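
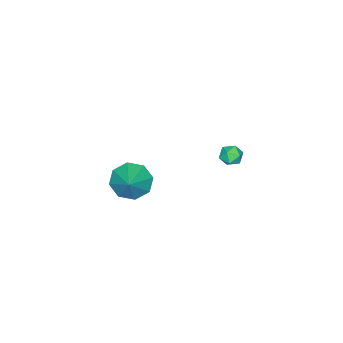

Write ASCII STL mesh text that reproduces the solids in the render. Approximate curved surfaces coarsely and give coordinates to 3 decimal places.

solid 
facet normal -0.262 0.965 -0.017
outer loop
vertex -3.863 -0.291 -0.744
vertex -4.37 -0.422 -0.356
vertex -3.795 -0.261 -0.097
endloop
endfacet
facet normal 0.443 0.892 -0.088
outer loop
vertex -3.863 -0.291 -0.744
vertex -3.795 -0.261 -0.097
vertex -3.326 -0.53 -0.461
endloop
endfacet
facet normal 0.567 0.487 -0.665
outer loop
vertex -3.863 -0.291 -0.744
vertex -3.326 -0.53 -0.461
vertex -3.613 -0.858 -0.946
endloop
endfacet
facet normal -0.062 0.311 -0.949
outer loop
vertex -3.863 -0.291 -0.744
vertex -3.613 -0.858 -0.946
vertex -4.258 -0.791 -0.882
endloop
endfacet
facet normal -0.576 0.606 -0.548
outer loop
vertex -3.863 -0.291 -0.744
vertex -4.258 -0.791 -0.882
vertex -4.37 -0.422 -0.356
endloop
endfacet
facet normal 0.687 0.543 0.484
outer loop
vertex -3.326 -0.53 -0.461
vertex -3.795 -0.261 -0.097
vertex -3.502 -0.809 0.102
endloop
endfacet
facet normal -0.454 0.660 0.599
outer loop
vertex -3.795 -0.261 -0.097
vertex -4.37 -0.422 -0.356
vertex -4.147 -0.742 0.166
endloop
endfacet
facet normal -0.962 0.080 -0.261
outer loop
vertex -4.37 -0.422 -0.356
vertex -4.258 -0.791 -0.882
vertex -4.434 -1.07 -0.319
endloop
endfacet
facet normal -0.132 -0.400 -0.907
outer loop
vertex -4.258 -0.791 -0.882
vertex -3.613 -0.858 -0.946
vertex -3.965 -1.339 -0.683
endloop
endfacet
facet normal 0.887 -0.113 -0.448
outer loop
vertex -3.613 -0.858 -0.946
vertex -3.326 -0.53 -0.461
vertex -3.39 -1.178 -0.424
endloop
endfacet
facet normal 0.062 -0.311 0.949
outer loop
vertex -3.897 -1.309 -0.036
vertex -3.502 -0.809 0.102
vertex -4.147 -0.742 0.166
endloop
endfacet
facet normal -0.567 -0.487 0.665
outer loop
vertex -3.897 -1.309 -0.036
vertex -4.147 -0.742 0.166
vertex -4.434 -1.07 -0.319
endloop
endfacet
facet normal -0.443 -0.892 0.088
outer loop
vertex -3.897 -1.309 -0.036
vertex -4.434 -1.07 -0.319
vertex -3.965 -1.339 -0.683
endloop
endfacet
facet normal 0.262 -0.965 0.017
outer loop
vertex -3.897 -1.309 -0.036
vertex -3.965 -1.339 -0.683
vertex -3.39 -1.178 -0.424
endloop
endfacet
facet normal 0.576 -0.606 0.548
outer loop
vertex -3.897 -1.309 -0.036
vertex -3.39 -1.178 -0.424
vertex -3.502 -0.809 0.102
endloop
endfacet
facet normal 0.132 0.400 0.907
outer loop
vertex -4.147 -0.742 0.166
vertex -3.502 -0.809 0.102
vertex -3.795 -0.261 -0.097
endloop
endfacet
facet normal -0.887 0.113 0.448
outer loop
vertex -4.434 -1.07 -0.319
vertex -4.147 -0.742 0.166
vertex -4.37 -0.422 -0.356
endloop
endfacet
facet normal -0.687 -0.543 -0.484
outer loop
vertex -3.965 -1.339 -0.683
vertex -4.434 -1.07 -0.319
vertex -4.258 -0.791 -0.882
endloop
endfacet
facet normal 0.454 -0.660 -0.599
outer loop
vertex -3.39 -1.178 -0.424
vertex -3.965 -1.339 -0.683
vertex -3.613 -0.858 -0.946
endloop
endfacet
facet normal 0.962 -0.080 0.261
outer loop
vertex -3.502 -0.809 0.102
vertex -3.39 -1.178 -0.424
vertex -3.326 -0.53 -0.461
endloop
endfacet
facet normal -0.698 -0.414 -0.584
outer loop
vertex 2.669 -1.788 0.848
vertex 2.279 -2.271 1.657
vertex 2.118 -1.369 1.21
endloop
endfacet
facet normal 0.466 0.844 -0.266
outer loop
vertex 2.669 -1.788 0.848
vertex 2.118 -1.369 1.21
vertex 3.361 -1.629 2.563
endloop
endfacet
facet normal -0.697 -0.414 -0.585
outer loop
vertex 2.118 -1.369 1.21
vertex 2.279 -2.271 1.657
vertex 1.661 -1.479 1.833
endloop
endfacet
facet normal 0.009 0.984 0.180
outer loop
vertex 2.118 -1.369 1.21
vertex 1.661 -1.479 1.833
vertex 3.361 -1.629 2.563
endloop
endfacet
facet normal -0.698 -0.415 -0.583
outer loop
vertex 1.661 -1.479 1.833
vertex 2.279 -2.271 1.657
vertex 1.567 -2.053 2.354
endloop
endfacet
facet normal -0.241 0.674 0.699
outer loop
vertex 1.661 -1.479 1.833
vertex 1.567 -2.053 2.354
vertex 3.361 -1.629 2.563
endloop
endfacet
facet normal -0.698 -0.414 -0.584
outer loop
vertex 1.567 -2.053 2.354
vertex 2.279 -2.271 1.657
vertex 1.889 -2.755 2.466
endloop
endfacet
facet normal -0.137 0.094 0.986
outer loop
vertex 1.567 -2.053 2.354
vertex 1.889 -2.755 2.466
vertex 3.361 -1.629 2.563
endloop
endfacet
facet normal -0.697 -0.415 -0.584
outer loop
vertex 1.889 -2.755 2.466
vertex 2.279 -2.271 1.657
vertex 2.44 -3.173 2.105
endloop
endfacet
facet normal 0.259 -0.413 0.873
outer loop
vertex 1.889 -2.755 2.466
vertex 2.44 -3.173 2.105
vertex 3.361 -1.629 2.563
endloop
endfacet
facet normal -0.698 -0.415 -0.584
outer loop
vertex 2.44 -3.173 2.105
vertex 2.279 -2.271 1.657
vertex 2.897 -3.064 1.481
endloop
endfacet
facet normal 0.715 -0.553 0.427
outer loop
vertex 2.44 -3.173 2.105
vertex 2.897 -3.064 1.481
vertex 3.361 -1.629 2.563
endloop
endfacet
facet normal -0.698 -0.414 -0.585
outer loop
vertex 2.897 -3.064 1.481
vertex 2.279 -2.271 1.657
vertex 2.992 -2.49 0.961
endloop
endfacet
facet normal 0.966 -0.243 -0.092
outer loop
vertex 2.897 -3.064 1.481
vertex 2.992 -2.49 0.961
vertex 3.361 -1.629 2.563
endloop
endfacet
facet normal -0.698 -0.415 -0.584
outer loop
vertex 2.992 -2.49 0.961
vertex 2.279 -2.271 1.657
vertex 2.669 -1.788 0.848
endloop
endfacet
facet normal 0.862 0.336 -0.379
outer loop
vertex 2.992 -2.49 0.961
vertex 2.669 -1.788 0.848
vertex 3.361 -1.629 2.563
endloop
endfacet

endsolid


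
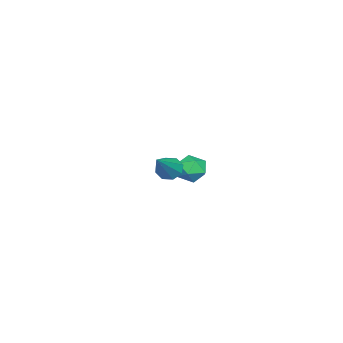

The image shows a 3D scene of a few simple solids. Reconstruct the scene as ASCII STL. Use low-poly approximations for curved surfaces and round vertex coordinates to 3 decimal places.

solid 
facet normal 0.167 -0.236 0.957
outer loop
vertex -2.85 0.945 0.648
vertex -3.383 0.5 0.631
vertex -2.744 0.283 0.466
endloop
endfacet
facet normal 0.774 -0.050 0.631
outer loop
vertex -2.85 0.945 0.648
vertex -2.744 0.283 0.466
vertex -2.428 0.794 0.119
endloop
endfacet
facet normal 0.694 0.613 0.378
outer loop
vertex -2.85 0.945 0.648
vertex -2.428 0.794 0.119
vertex -2.871 1.326 0.069
endloop
endfacet
facet normal 0.037 0.835 0.548
outer loop
vertex -2.85 0.945 0.648
vertex -2.871 1.326 0.069
vertex -3.461 1.144 0.386
endloop
endfacet
facet normal -0.288 0.310 0.906
outer loop
vertex -2.85 0.945 0.648
vertex -3.461 1.144 0.386
vertex -3.383 0.5 0.631
endloop
endfacet
facet normal 0.870 -0.487 0.076
outer loop
vertex -2.428 0.794 0.119
vertex -2.744 0.283 0.466
vertex -2.699 0.256 -0.226
endloop
endfacet
facet normal -0.112 -0.790 0.603
outer loop
vertex -2.744 0.283 0.466
vertex -3.383 0.5 0.631
vertex -3.289 0.074 0.091
endloop
endfacet
facet normal -0.849 0.095 0.519
outer loop
vertex -3.383 0.5 0.631
vertex -3.461 1.144 0.386
vertex -3.732 0.606 0.041
endloop
endfacet
facet normal -0.323 0.945 -0.058
outer loop
vertex -3.461 1.144 0.386
vertex -2.871 1.326 0.069
vertex -3.416 1.117 -0.306
endloop
endfacet
facet normal 0.740 0.585 -0.333
outer loop
vertex -2.871 1.326 0.069
vertex -2.428 0.794 0.119
vertex -2.777 0.9 -0.471
endloop
endfacet
facet normal -0.037 -0.835 -0.548
outer loop
vertex -3.31 0.455 -0.488
vertex -2.699 0.256 -0.226
vertex -3.289 0.074 0.091
endloop
endfacet
facet normal -0.694 -0.613 -0.378
outer loop
vertex -3.31 0.455 -0.488
vertex -3.289 0.074 0.091
vertex -3.732 0.606 0.041
endloop
endfacet
facet normal -0.774 0.050 -0.631
outer loop
vertex -3.31 0.455 -0.488
vertex -3.732 0.606 0.041
vertex -3.416 1.117 -0.306
endloop
endfacet
facet normal -0.167 0.236 -0.957
outer loop
vertex -3.31 0.455 -0.488
vertex -3.416 1.117 -0.306
vertex -2.777 0.9 -0.471
endloop
endfacet
facet normal 0.288 -0.310 -0.906
outer loop
vertex -3.31 0.455 -0.488
vertex -2.777 0.9 -0.471
vertex -2.699 0.256 -0.226
endloop
endfacet
facet normal 0.323 -0.945 0.058
outer loop
vertex -3.289 0.074 0.091
vertex -2.699 0.256 -0.226
vertex -2.744 0.283 0.466
endloop
endfacet
facet normal -0.740 -0.585 0.333
outer loop
vertex -3.732 0.606 0.041
vertex -3.289 0.074 0.091
vertex -3.383 0.5 0.631
endloop
endfacet
facet normal -0.870 0.487 -0.076
outer loop
vertex -3.416 1.117 -0.306
vertex -3.732 0.606 0.041
vertex -3.461 1.144 0.386
endloop
endfacet
facet normal 0.112 0.790 -0.603
outer loop
vertex -2.777 0.9 -0.471
vertex -3.416 1.117 -0.306
vertex -2.871 1.326 0.069
endloop
endfacet
facet normal 0.849 -0.095 -0.519
outer loop
vertex -2.699 0.256 -0.226
vertex -2.777 0.9 -0.471
vertex -2.428 0.794 0.119
endloop
endfacet
facet normal -0.782 0.010 -0.623
outer loop
vertex 1.272 1.497 1.683
vertex 0.982 1.259 2.043
vertex 1.085 1.754 1.922
endloop
endfacet
facet normal 0.613 0.729 -0.304
outer loop
vertex 1.272 1.497 1.683
vertex 1.085 1.754 1.922
vertex 2.258 1.241 3.057
endloop
endfacet
facet normal -0.784 0.011 -0.621
outer loop
vertex 1.085 1.754 1.922
vertex 0.982 1.259 2.043
vertex 0.838 1.722 2.233
endloop
endfacet
facet normal 0.182 0.953 0.243
outer loop
vertex 1.085 1.754 1.922
vertex 0.838 1.722 2.233
vertex 2.258 1.241 3.057
endloop
endfacet
facet normal -0.783 0.012 -0.623
outer loop
vertex 0.838 1.722 2.233
vertex 0.982 1.259 2.043
vertex 0.675 1.418 2.432
endloop
endfacet
facet normal -0.229 0.616 0.754
outer loop
vertex 0.838 1.722 2.233
vertex 0.675 1.418 2.432
vertex 2.258 1.241 3.057
endloop
endfacet
facet normal -0.783 0.010 -0.622
outer loop
vertex 0.675 1.418 2.432
vertex 0.982 1.259 2.043
vertex 0.692 1.022 2.404
endloop
endfacet
facet normal -0.374 -0.081 0.924
outer loop
vertex 0.675 1.418 2.432
vertex 0.692 1.022 2.404
vertex 2.258 1.241 3.057
endloop
endfacet
facet normal -0.784 0.013 -0.621
outer loop
vertex 0.692 1.022 2.404
vertex 0.982 1.259 2.043
vertex 0.878 0.764 2.164
endloop
endfacet
facet normal -0.171 -0.734 0.657
outer loop
vertex 0.692 1.022 2.404
vertex 0.878 0.764 2.164
vertex 2.258 1.241 3.057
endloop
endfacet
facet normal -0.783 0.012 -0.622
outer loop
vertex 0.878 0.764 2.164
vertex 0.982 1.259 2.043
vertex 1.125 0.797 1.854
endloop
endfacet
facet normal 0.262 -0.959 0.107
outer loop
vertex 0.878 0.764 2.164
vertex 1.125 0.797 1.854
vertex 2.258 1.241 3.057
endloop
endfacet
facet normal -0.784 0.012 -0.621
outer loop
vertex 1.125 0.797 1.854
vertex 0.982 1.259 2.043
vertex 1.288 1.1 1.654
endloop
endfacet
facet normal 0.670 -0.625 -0.401
outer loop
vertex 1.125 0.797 1.854
vertex 1.288 1.1 1.654
vertex 2.258 1.241 3.057
endloop
endfacet
facet normal -0.783 0.014 -0.622
outer loop
vertex 1.288 1.1 1.654
vertex 0.982 1.259 2.043
vertex 1.272 1.497 1.683
endloop
endfacet
facet normal 0.817 0.075 -0.572
outer loop
vertex 1.288 1.1 1.654
vertex 1.272 1.497 1.683
vertex 2.258 1.241 3.057
endloop
endfacet

endsolid


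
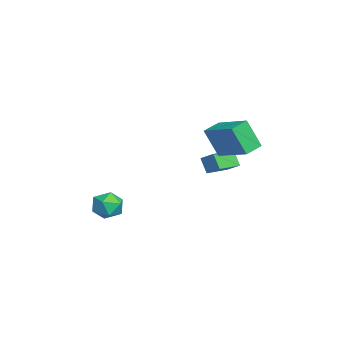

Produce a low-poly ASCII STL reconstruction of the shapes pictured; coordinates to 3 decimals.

solid 
facet normal -0.471 -0.294 0.831
outer loop
vertex 0.615 2.135 2.568
vertex -0.239 3.032 2.401
vertex 0.158 1.618 2.126
endloop
endfacet
facet normal 0.683 -0.718 0.134
outer loop
vertex 0.559 1.868 1.419
vertex 0.615 2.135 2.568
vertex 0.158 1.618 2.126
endloop
endfacet
facet normal -0.472 -0.294 0.831
outer loop
vertex 0.158 1.618 2.126
vertex -0.239 3.032 2.401
vertex -0.696 2.514 1.958
endloop
endfacet
facet normal -0.557 -0.632 -0.539
outer loop
vertex -0.696 2.514 1.958
vertex 0.559 1.868 1.419
vertex 0.158 1.618 2.126
endloop
endfacet
facet normal 0.557 0.631 0.539
outer loop
vertex 0.615 2.135 2.568
vertex 0.162 3.282 1.694
vertex -0.239 3.032 2.401
endloop
endfacet
facet normal 0.684 -0.717 0.133
outer loop
vertex 1.016 2.386 1.862
vertex 0.615 2.135 2.568
vertex 0.559 1.868 1.419
endloop
endfacet
facet normal 0.556 0.631 0.540
outer loop
vertex 1.016 2.386 1.862
vertex 0.162 3.282 1.694
vertex 0.615 2.135 2.568
endloop
endfacet
facet normal -0.684 0.718 -0.134
outer loop
vertex -0.239 3.032 2.401
vertex 0.162 3.282 1.694
vertex -0.696 2.514 1.958
endloop
endfacet
facet normal -0.557 -0.631 -0.541
outer loop
vertex -0.295 2.765 1.252
vertex 0.559 1.868 1.419
vertex -0.696 2.514 1.958
endloop
endfacet
facet normal -0.683 0.718 -0.133
outer loop
vertex -0.696 2.514 1.958
vertex 0.162 3.282 1.694
vertex -0.295 2.765 1.252
endloop
endfacet
facet normal 0.472 0.294 -0.831
outer loop
vertex -0.295 2.765 1.252
vertex 1.016 2.386 1.862
vertex 0.559 1.868 1.419
endloop
endfacet
facet normal 0.472 0.294 -0.831
outer loop
vertex 0.162 3.282 1.694
vertex 1.016 2.386 1.862
vertex -0.295 2.765 1.252
endloop
endfacet
facet normal -0.726 -0.592 -0.350
outer loop
vertex 0.642 1.731 3.93
vertex 0.01 2.38 4.143
vertex 0.807 2.345 2.549
endloop
endfacet
facet normal 0.679 -0.697 -0.229
outer loop
vertex 2.15 3.44 3.197
vertex 0.642 1.731 3.93
vertex 0.807 2.345 2.549
endloop
endfacet
facet normal -0.726 -0.592 -0.350
outer loop
vertex 0.807 2.345 2.549
vertex 0.01 2.38 4.143
vertex 0.175 2.994 2.762
endloop
endfacet
facet normal 0.109 0.404 -0.908
outer loop
vertex 0.175 2.994 2.762
vertex 2.15 3.44 3.197
vertex 0.807 2.345 2.549
endloop
endfacet
facet normal -0.109 -0.404 0.908
outer loop
vertex 0.642 1.731 3.93
vertex 1.353 3.475 4.791
vertex 0.01 2.38 4.143
endloop
endfacet
facet normal 0.679 -0.697 -0.229
outer loop
vertex 1.985 2.826 4.578
vertex 0.642 1.731 3.93
vertex 2.15 3.44 3.197
endloop
endfacet
facet normal -0.109 -0.404 0.908
outer loop
vertex 1.985 2.826 4.578
vertex 1.353 3.475 4.791
vertex 0.642 1.731 3.93
endloop
endfacet
facet normal -0.679 0.697 0.229
outer loop
vertex 0.01 2.38 4.143
vertex 1.353 3.475 4.791
vertex 0.175 2.994 2.762
endloop
endfacet
facet normal 0.109 0.404 -0.908
outer loop
vertex 1.518 4.089 3.41
vertex 2.15 3.44 3.197
vertex 0.175 2.994 2.762
endloop
endfacet
facet normal -0.679 0.697 0.229
outer loop
vertex 0.175 2.994 2.762
vertex 1.353 3.475 4.791
vertex 1.518 4.089 3.41
endloop
endfacet
facet normal 0.726 0.592 0.350
outer loop
vertex 1.518 4.089 3.41
vertex 1.985 2.826 4.578
vertex 2.15 3.44 3.197
endloop
endfacet
facet normal 0.726 0.592 0.350
outer loop
vertex 1.353 3.475 4.791
vertex 1.985 2.826 4.578
vertex 1.518 4.089 3.41
endloop
endfacet
facet normal -0.036 0.743 0.669
outer loop
vertex 0.489 -1.682 -0.147
vertex 0.761 -2.17 0.41
vertex 1.266 -1.751 -0.028
endloop
endfacet
facet normal 0.086 0.996 0.014
outer loop
vertex 0.489 -1.682 -0.147
vertex 1.266 -1.751 -0.028
vertex 0.981 -1.716 -0.762
endloop
endfacet
facet normal -0.454 0.793 -0.407
outer loop
vertex 0.489 -1.682 -0.147
vertex 0.981 -1.716 -0.762
vertex 0.3 -2.114 -0.778
endloop
endfacet
facet normal -0.910 0.414 -0.011
outer loop
vertex 0.489 -1.682 -0.147
vertex 0.3 -2.114 -0.778
vertex 0.164 -2.394 -0.054
endloop
endfacet
facet normal -0.652 0.383 0.654
outer loop
vertex 0.489 -1.682 -0.147
vertex 0.164 -2.394 -0.054
vertex 0.761 -2.17 0.41
endloop
endfacet
facet normal 0.684 0.691 -0.233
outer loop
vertex 0.981 -1.716 -0.762
vertex 1.266 -1.751 -0.028
vertex 1.556 -2.226 -0.586
endloop
endfacet
facet normal 0.485 0.281 0.828
outer loop
vertex 1.266 -1.751 -0.028
vertex 0.761 -2.17 0.41
vertex 1.42 -2.506 0.138
endloop
endfacet
facet normal -0.513 -0.300 0.804
outer loop
vertex 0.761 -2.17 0.41
vertex 0.164 -2.394 -0.054
vertex 0.739 -2.904 0.122
endloop
endfacet
facet normal -0.930 -0.249 -0.271
outer loop
vertex 0.164 -2.394 -0.054
vertex 0.3 -2.114 -0.778
vertex 0.454 -2.869 -0.612
endloop
endfacet
facet normal -0.191 0.363 -0.912
outer loop
vertex 0.3 -2.114 -0.778
vertex 0.981 -1.716 -0.762
vertex 0.959 -2.45 -1.05
endloop
endfacet
facet normal 0.910 -0.414 0.011
outer loop
vertex 1.231 -2.938 -0.493
vertex 1.556 -2.226 -0.586
vertex 1.42 -2.506 0.138
endloop
endfacet
facet normal 0.454 -0.793 0.407
outer loop
vertex 1.231 -2.938 -0.493
vertex 1.42 -2.506 0.138
vertex 0.739 -2.904 0.122
endloop
endfacet
facet normal -0.086 -0.996 -0.014
outer loop
vertex 1.231 -2.938 -0.493
vertex 0.739 -2.904 0.122
vertex 0.454 -2.869 -0.612
endloop
endfacet
facet normal 0.036 -0.743 -0.669
outer loop
vertex 1.231 -2.938 -0.493
vertex 0.454 -2.869 -0.612
vertex 0.959 -2.45 -1.05
endloop
endfacet
facet normal 0.652 -0.383 -0.654
outer loop
vertex 1.231 -2.938 -0.493
vertex 0.959 -2.45 -1.05
vertex 1.556 -2.226 -0.586
endloop
endfacet
facet normal 0.930 0.249 0.271
outer loop
vertex 1.42 -2.506 0.138
vertex 1.556 -2.226 -0.586
vertex 1.266 -1.751 -0.028
endloop
endfacet
facet normal 0.191 -0.363 0.912
outer loop
vertex 0.739 -2.904 0.122
vertex 1.42 -2.506 0.138
vertex 0.761 -2.17 0.41
endloop
endfacet
facet normal -0.684 -0.691 0.233
outer loop
vertex 0.454 -2.869 -0.612
vertex 0.739 -2.904 0.122
vertex 0.164 -2.394 -0.054
endloop
endfacet
facet normal -0.485 -0.281 -0.828
outer loop
vertex 0.959 -2.45 -1.05
vertex 0.454 -2.869 -0.612
vertex 0.3 -2.114 -0.778
endloop
endfacet
facet normal 0.513 0.300 -0.804
outer loop
vertex 1.556 -2.226 -0.586
vertex 0.959 -2.45 -1.05
vertex 0.981 -1.716 -0.762
endloop
endfacet

endsolid


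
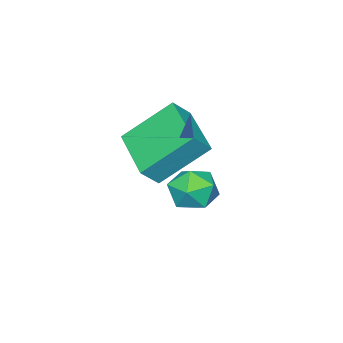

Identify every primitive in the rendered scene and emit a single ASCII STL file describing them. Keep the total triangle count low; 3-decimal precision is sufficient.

solid 
facet normal -0.530 -0.819 0.218
outer loop
vertex 3.795 -1.563 3.832
vertex 2.65 -0.447 5.24
vertex 3.191 -1.348 3.172
endloop
endfacet
facet normal 0.536 -0.524 -0.662
outer loop
vertex 4.29 0.347 2.72
vertex 3.795 -1.563 3.832
vertex 3.191 -1.348 3.172
endloop
endfacet
facet normal -0.531 -0.819 0.218
outer loop
vertex 3.191 -1.348 3.172
vertex 2.65 -0.447 5.24
vertex 2.047 -0.232 4.579
endloop
endfacet
facet normal -0.656 0.233 -0.718
outer loop
vertex 2.047 -0.232 4.579
vertex 4.29 0.347 2.72
vertex 3.191 -1.348 3.172
endloop
endfacet
facet normal 0.656 -0.234 0.718
outer loop
vertex 3.795 -1.563 3.832
vertex 3.749 1.248 4.788
vertex 2.65 -0.447 5.24
endloop
endfacet
facet normal 0.537 -0.524 -0.661
outer loop
vertex 4.893 0.132 3.381
vertex 3.795 -1.563 3.832
vertex 4.29 0.347 2.72
endloop
endfacet
facet normal 0.655 -0.234 0.718
outer loop
vertex 4.893 0.132 3.381
vertex 3.749 1.248 4.788
vertex 3.795 -1.563 3.832
endloop
endfacet
facet normal -0.537 0.524 0.661
outer loop
vertex 2.65 -0.447 5.24
vertex 3.749 1.248 4.788
vertex 2.047 -0.232 4.579
endloop
endfacet
facet normal -0.656 0.234 -0.718
outer loop
vertex 3.145 1.463 4.128
vertex 4.29 0.347 2.72
vertex 2.047 -0.232 4.579
endloop
endfacet
facet normal -0.537 0.524 0.662
outer loop
vertex 2.047 -0.232 4.579
vertex 3.749 1.248 4.788
vertex 3.145 1.463 4.128
endloop
endfacet
facet normal 0.531 0.819 -0.218
outer loop
vertex 3.145 1.463 4.128
vertex 4.893 0.132 3.381
vertex 4.29 0.347 2.72
endloop
endfacet
facet normal 0.530 0.819 -0.219
outer loop
vertex 3.749 1.248 4.788
vertex 4.893 0.132 3.381
vertex 3.145 1.463 4.128
endloop
endfacet
facet normal -0.167 0.981 -0.101
outer loop
vertex 2.13 0.446 0.566
vertex 1.21 0.299 0.658
vertex 1.735 0.466 1.414
endloop
endfacet
facet normal 0.470 0.860 0.199
outer loop
vertex 2.13 0.446 0.566
vertex 1.735 0.466 1.414
vertex 2.561 0.043 1.292
endloop
endfacet
facet normal 0.852 0.460 -0.251
outer loop
vertex 2.13 0.446 0.566
vertex 2.561 0.043 1.292
vertex 2.547 -0.385 0.46
endloop
endfacet
facet normal 0.452 0.332 -0.828
outer loop
vertex 2.13 0.446 0.566
vertex 2.547 -0.385 0.46
vertex 1.712 -0.226 0.068
endloop
endfacet
facet normal -0.178 0.655 -0.734
outer loop
vertex 2.13 0.446 0.566
vertex 1.712 -0.226 0.068
vertex 1.21 0.299 0.658
endloop
endfacet
facet normal 0.365 0.483 0.796
outer loop
vertex 2.561 0.043 1.292
vertex 1.735 0.466 1.414
vertex 1.908 -0.354 1.832
endloop
endfacet
facet normal -0.665 0.678 0.312
outer loop
vertex 1.735 0.466 1.414
vertex 1.21 0.299 0.658
vertex 1.073 -0.195 1.44
endloop
endfacet
facet normal -0.683 0.151 -0.715
outer loop
vertex 1.21 0.299 0.658
vertex 1.712 -0.226 0.068
vertex 1.059 -0.623 0.608
endloop
endfacet
facet normal 0.336 -0.371 -0.866
outer loop
vertex 1.712 -0.226 0.068
vertex 2.547 -0.385 0.46
vertex 1.885 -1.046 0.486
endloop
endfacet
facet normal 0.984 -0.165 0.068
outer loop
vertex 2.547 -0.385 0.46
vertex 2.561 0.043 1.292
vertex 2.41 -0.879 1.242
endloop
endfacet
facet normal -0.452 -0.332 0.828
outer loop
vertex 1.49 -1.026 1.334
vertex 1.908 -0.354 1.832
vertex 1.073 -0.195 1.44
endloop
endfacet
facet normal -0.852 -0.460 0.251
outer loop
vertex 1.49 -1.026 1.334
vertex 1.073 -0.195 1.44
vertex 1.059 -0.623 0.608
endloop
endfacet
facet normal -0.470 -0.860 -0.199
outer loop
vertex 1.49 -1.026 1.334
vertex 1.059 -0.623 0.608
vertex 1.885 -1.046 0.486
endloop
endfacet
facet normal 0.167 -0.981 0.101
outer loop
vertex 1.49 -1.026 1.334
vertex 1.885 -1.046 0.486
vertex 2.41 -0.879 1.242
endloop
endfacet
facet normal 0.178 -0.655 0.734
outer loop
vertex 1.49 -1.026 1.334
vertex 2.41 -0.879 1.242
vertex 1.908 -0.354 1.832
endloop
endfacet
facet normal -0.336 0.371 0.866
outer loop
vertex 1.073 -0.195 1.44
vertex 1.908 -0.354 1.832
vertex 1.735 0.466 1.414
endloop
endfacet
facet normal -0.984 0.165 -0.068
outer loop
vertex 1.059 -0.623 0.608
vertex 1.073 -0.195 1.44
vertex 1.21 0.299 0.658
endloop
endfacet
facet normal -0.365 -0.483 -0.796
outer loop
vertex 1.885 -1.046 0.486
vertex 1.059 -0.623 0.608
vertex 1.712 -0.226 0.068
endloop
endfacet
facet normal 0.665 -0.678 -0.312
outer loop
vertex 2.41 -0.879 1.242
vertex 1.885 -1.046 0.486
vertex 2.547 -0.385 0.46
endloop
endfacet
facet normal 0.683 -0.151 0.715
outer loop
vertex 1.908 -0.354 1.832
vertex 2.41 -0.879 1.242
vertex 2.561 0.043 1.292
endloop
endfacet

endsolid


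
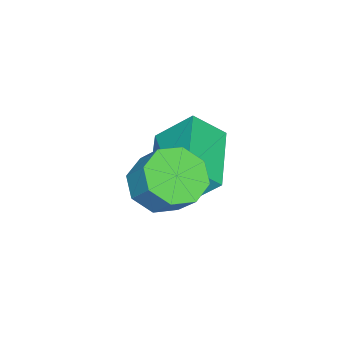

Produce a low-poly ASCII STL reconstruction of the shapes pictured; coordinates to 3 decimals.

solid 
facet normal -0.249 -0.607 -0.755
outer loop
vertex 3.899 -0.377 1.146
vertex 3.406 0.328 0.742
vertex 4.304 0.022 0.692
endloop
endfacet
facet normal 0.793 -0.575 0.202
outer loop
vertex 3.899 -0.377 1.146
vertex 4.304 0.022 0.692
vertex 4.186 0.327 2.022
endloop
endfacet
facet normal 0.791 -0.577 0.202
outer loop
vertex 4.186 0.327 2.022
vertex 4.304 0.022 0.692
vertex 4.592 0.725 1.569
endloop
endfacet
facet normal 0.248 0.606 0.755
outer loop
vertex 4.186 0.327 2.022
vertex 4.592 0.725 1.569
vertex 3.694 1.032 1.618
endloop
endfacet
facet normal -0.249 -0.606 -0.756
outer loop
vertex 4.304 0.022 0.692
vertex 3.406 0.328 0.742
vertex 4.184 0.6 0.268
endloop
endfacet
facet normal 0.955 -0.020 -0.297
outer loop
vertex 4.304 0.022 0.692
vertex 4.184 0.6 0.268
vertex 4.592 0.725 1.569
endloop
endfacet
facet normal 0.955 -0.018 -0.298
outer loop
vertex 4.592 0.725 1.569
vertex 4.184 0.6 0.268
vertex 4.471 1.304 1.145
endloop
endfacet
facet normal 0.248 0.606 0.756
outer loop
vertex 4.592 0.725 1.569
vertex 4.471 1.304 1.145
vertex 3.694 1.032 1.618
endloop
endfacet
facet normal -0.248 -0.606 -0.755
outer loop
vertex 4.184 0.6 0.268
vertex 3.406 0.328 0.742
vertex 3.608 1.019 0.121
endloop
endfacet
facet normal 0.558 0.548 -0.623
outer loop
vertex 4.184 0.6 0.268
vertex 3.608 1.019 0.121
vertex 4.471 1.304 1.145
endloop
endfacet
facet normal 0.557 0.549 -0.623
outer loop
vertex 4.471 1.304 1.145
vertex 3.608 1.019 0.121
vertex 3.895 1.722 0.998
endloop
endfacet
facet normal 0.247 0.607 0.755
outer loop
vertex 4.471 1.304 1.145
vertex 3.895 1.722 0.998
vertex 3.694 1.032 1.618
endloop
endfacet
facet normal -0.248 -0.606 -0.755
outer loop
vertex 3.608 1.019 0.121
vertex 3.406 0.328 0.742
vertex 2.914 1.033 0.338
endloop
endfacet
facet normal -0.166 0.795 -0.583
outer loop
vertex 3.608 1.019 0.121
vertex 2.914 1.033 0.338
vertex 3.895 1.722 0.998
endloop
endfacet
facet normal -0.165 0.794 -0.585
outer loop
vertex 3.895 1.722 0.998
vertex 2.914 1.033 0.338
vertex 3.201 1.737 1.214
endloop
endfacet
facet normal 0.248 0.606 0.755
outer loop
vertex 3.895 1.722 0.998
vertex 3.201 1.737 1.214
vertex 3.694 1.032 1.618
endloop
endfacet
facet normal -0.248 -0.606 -0.755
outer loop
vertex 2.914 1.033 0.338
vertex 3.406 0.328 0.742
vertex 2.508 0.635 0.791
endloop
endfacet
facet normal -0.792 0.576 -0.204
outer loop
vertex 2.914 1.033 0.338
vertex 2.508 0.635 0.791
vertex 3.201 1.737 1.214
endloop
endfacet
facet normal -0.793 0.576 -0.201
outer loop
vertex 3.201 1.737 1.214
vertex 2.508 0.635 0.791
vertex 2.796 1.338 1.668
endloop
endfacet
facet normal 0.249 0.607 0.755
outer loop
vertex 3.201 1.737 1.214
vertex 2.796 1.338 1.668
vertex 3.694 1.032 1.618
endloop
endfacet
facet normal -0.248 -0.606 -0.756
outer loop
vertex 2.508 0.635 0.791
vertex 3.406 0.328 0.742
vertex 2.629 0.056 1.215
endloop
endfacet
facet normal -0.954 0.019 0.298
outer loop
vertex 2.508 0.635 0.791
vertex 2.629 0.056 1.215
vertex 2.796 1.338 1.668
endloop
endfacet
facet normal -0.955 0.019 0.297
outer loop
vertex 2.796 1.338 1.668
vertex 2.629 0.056 1.215
vertex 2.916 0.76 2.092
endloop
endfacet
facet normal 0.249 0.606 0.756
outer loop
vertex 2.796 1.338 1.668
vertex 2.916 0.76 2.092
vertex 3.694 1.032 1.618
endloop
endfacet
facet normal -0.247 -0.607 -0.755
outer loop
vertex 2.629 0.056 1.215
vertex 3.406 0.328 0.742
vertex 3.205 -0.362 1.362
endloop
endfacet
facet normal -0.557 -0.549 0.623
outer loop
vertex 2.629 0.056 1.215
vertex 3.205 -0.362 1.362
vertex 2.916 0.76 2.092
endloop
endfacet
facet normal -0.558 -0.549 0.622
outer loop
vertex 2.916 0.76 2.092
vertex 3.205 -0.362 1.362
vertex 3.492 0.341 2.239
endloop
endfacet
facet normal 0.248 0.606 0.755
outer loop
vertex 2.916 0.76 2.092
vertex 3.492 0.341 2.239
vertex 3.694 1.032 1.618
endloop
endfacet
facet normal -0.248 -0.606 -0.755
outer loop
vertex 3.205 -0.362 1.362
vertex 3.406 0.328 0.742
vertex 3.899 -0.377 1.146
endloop
endfacet
facet normal 0.164 -0.795 0.584
outer loop
vertex 3.205 -0.362 1.362
vertex 3.899 -0.377 1.146
vertex 3.492 0.341 2.239
endloop
endfacet
facet normal 0.167 -0.795 0.584
outer loop
vertex 3.492 0.341 2.239
vertex 3.899 -0.377 1.146
vertex 4.186 0.327 2.022
endloop
endfacet
facet normal 0.248 0.606 0.755
outer loop
vertex 3.492 0.341 2.239
vertex 4.186 0.327 2.022
vertex 3.694 1.032 1.618
endloop
endfacet
facet normal -0.440 0.603 -0.666
outer loop
vertex 0.104 0.54 0.555
vertex 2.012 1.455 0.122
vertex 0.357 -0.522 -0.574
endloop
endfacet
facet normal -0.883 -0.424 0.201
outer loop
vertex 0.908 -1.275 0.258
vertex 0.104 0.54 0.555
vertex 0.357 -0.522 -0.574
endloop
endfacet
facet normal -0.440 0.603 -0.665
outer loop
vertex 0.357 -0.522 -0.574
vertex 2.012 1.455 0.122
vertex 2.265 0.394 -1.007
endloop
endfacet
facet normal 0.161 -0.676 -0.719
outer loop
vertex 2.265 0.394 -1.007
vertex 0.908 -1.275 0.258
vertex 0.357 -0.522 -0.574
endloop
endfacet
facet normal -0.161 0.676 0.719
outer loop
vertex 0.104 0.54 0.555
vertex 2.563 0.702 0.954
vertex 2.012 1.455 0.122
endloop
endfacet
facet normal -0.883 -0.424 0.201
outer loop
vertex 0.655 -0.214 1.387
vertex 0.104 0.54 0.555
vertex 0.908 -1.275 0.258
endloop
endfacet
facet normal -0.161 0.676 0.719
outer loop
vertex 0.655 -0.214 1.387
vertex 2.563 0.702 0.954
vertex 0.104 0.54 0.555
endloop
endfacet
facet normal 0.883 0.424 -0.201
outer loop
vertex 2.012 1.455 0.122
vertex 2.563 0.702 0.954
vertex 2.265 0.394 -1.007
endloop
endfacet
facet normal 0.161 -0.676 -0.719
outer loop
vertex 2.816 -0.36 -0.175
vertex 0.908 -1.275 0.258
vertex 2.265 0.394 -1.007
endloop
endfacet
facet normal 0.883 0.424 -0.201
outer loop
vertex 2.265 0.394 -1.007
vertex 2.563 0.702 0.954
vertex 2.816 -0.36 -0.175
endloop
endfacet
facet normal 0.440 -0.603 0.665
outer loop
vertex 2.816 -0.36 -0.175
vertex 0.655 -0.214 1.387
vertex 0.908 -1.275 0.258
endloop
endfacet
facet normal 0.440 -0.603 0.666
outer loop
vertex 2.563 0.702 0.954
vertex 0.655 -0.214 1.387
vertex 2.816 -0.36 -0.175
endloop
endfacet

endsolid


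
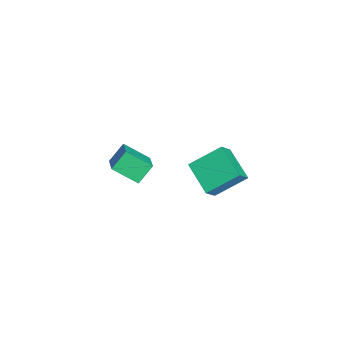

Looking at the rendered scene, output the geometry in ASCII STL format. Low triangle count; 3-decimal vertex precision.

solid 
facet normal -0.880 0.019 -0.474
outer loop
vertex -1.456 -4.479 -0.669
vertex -1.759 -3.942 -0.085
vertex -1.109 -3.62 -1.28
endloop
endfacet
facet normal 0.356 -0.633 -0.688
outer loop
vertex -0.281 -3.638 -0.835
vertex -1.456 -4.479 -0.669
vertex -1.109 -3.62 -1.28
endloop
endfacet
facet normal -0.880 0.019 -0.474
outer loop
vertex -1.109 -3.62 -1.28
vertex -1.759 -3.942 -0.085
vertex -1.412 -3.082 -0.696
endloop
endfacet
facet normal 0.313 0.774 -0.551
outer loop
vertex -1.412 -3.082 -0.696
vertex -0.281 -3.638 -0.835
vertex -1.109 -3.62 -1.28
endloop
endfacet
facet normal -0.312 -0.774 0.550
outer loop
vertex -1.456 -4.479 -0.669
vertex -0.931 -3.96 0.36
vertex -1.759 -3.942 -0.085
endloop
endfacet
facet normal 0.355 -0.632 -0.688
outer loop
vertex -0.628 -4.498 -0.224
vertex -1.456 -4.479 -0.669
vertex -0.281 -3.638 -0.835
endloop
endfacet
facet normal -0.314 -0.774 0.550
outer loop
vertex -0.628 -4.498 -0.224
vertex -0.931 -3.96 0.36
vertex -1.456 -4.479 -0.669
endloop
endfacet
facet normal -0.356 0.632 0.688
outer loop
vertex -1.759 -3.942 -0.085
vertex -0.931 -3.96 0.36
vertex -1.412 -3.082 -0.696
endloop
endfacet
facet normal 0.313 0.774 -0.550
outer loop
vertex -0.584 -3.101 -0.251
vertex -0.281 -3.638 -0.835
vertex -1.412 -3.082 -0.696
endloop
endfacet
facet normal -0.355 0.633 0.688
outer loop
vertex -1.412 -3.082 -0.696
vertex -0.931 -3.96 0.36
vertex -0.584 -3.101 -0.251
endloop
endfacet
facet normal 0.880 -0.019 0.474
outer loop
vertex -0.584 -3.101 -0.251
vertex -0.628 -4.498 -0.224
vertex -0.281 -3.638 -0.835
endloop
endfacet
facet normal 0.880 -0.019 0.474
outer loop
vertex -0.931 -3.96 0.36
vertex -0.628 -4.498 -0.224
vertex -0.584 -3.101 -0.251
endloop
endfacet
facet normal -0.874 -0.318 0.368
outer loop
vertex 2.648 -2.44 3.286
vertex 2.529 -1.365 3.933
vertex 2.233 -2.08 2.611
endloop
endfacet
facet normal 0.095 -0.853 -0.513
outer loop
vertex 3.291 -1.695 2.167
vertex 2.648 -2.44 3.286
vertex 2.233 -2.08 2.611
endloop
endfacet
facet normal -0.874 -0.318 0.368
outer loop
vertex 2.233 -2.08 2.611
vertex 2.529 -1.365 3.933
vertex 2.114 -1.005 3.258
endloop
endfacet
facet normal -0.476 0.414 -0.776
outer loop
vertex 2.114 -1.005 3.258
vertex 3.291 -1.695 2.167
vertex 2.233 -2.08 2.611
endloop
endfacet
facet normal 0.476 -0.414 0.776
outer loop
vertex 2.648 -2.44 3.286
vertex 3.587 -0.98 3.489
vertex 2.529 -1.365 3.933
endloop
endfacet
facet normal 0.095 -0.853 -0.513
outer loop
vertex 3.706 -2.055 2.842
vertex 2.648 -2.44 3.286
vertex 3.291 -1.695 2.167
endloop
endfacet
facet normal 0.476 -0.414 0.776
outer loop
vertex 3.706 -2.055 2.842
vertex 3.587 -0.98 3.489
vertex 2.648 -2.44 3.286
endloop
endfacet
facet normal -0.095 0.853 0.513
outer loop
vertex 2.529 -1.365 3.933
vertex 3.587 -0.98 3.489
vertex 2.114 -1.005 3.258
endloop
endfacet
facet normal -0.476 0.414 -0.776
outer loop
vertex 3.172 -0.62 2.814
vertex 3.291 -1.695 2.167
vertex 2.114 -1.005 3.258
endloop
endfacet
facet normal -0.095 0.853 0.513
outer loop
vertex 2.114 -1.005 3.258
vertex 3.587 -0.98 3.489
vertex 3.172 -0.62 2.814
endloop
endfacet
facet normal 0.874 0.318 -0.368
outer loop
vertex 3.172 -0.62 2.814
vertex 3.706 -2.055 2.842
vertex 3.291 -1.695 2.167
endloop
endfacet
facet normal 0.874 0.318 -0.368
outer loop
vertex 3.587 -0.98 3.489
vertex 3.706 -2.055 2.842
vertex 3.172 -0.62 2.814
endloop
endfacet

endsolid


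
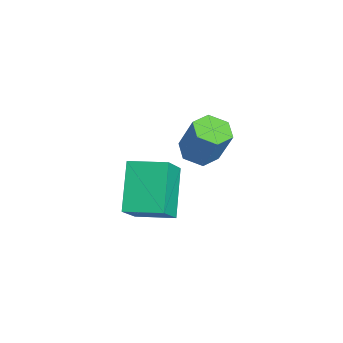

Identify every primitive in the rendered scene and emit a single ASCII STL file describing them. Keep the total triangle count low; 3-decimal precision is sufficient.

solid 
facet normal -0.354 -0.229 -0.907
outer loop
vertex 0.925 2.312 -0.215
vertex 0.554 2.894 -0.217
vertex 1.196 2.894 -0.468
endloop
endfacet
facet normal 0.849 -0.486 -0.208
outer loop
vertex 0.925 2.312 -0.215
vertex 1.196 2.894 -0.468
vertex 1.438 2.645 1.1
endloop
endfacet
facet normal 0.849 -0.486 -0.208
outer loop
vertex 1.438 2.645 1.1
vertex 1.196 2.894 -0.468
vertex 1.709 3.227 0.847
endloop
endfacet
facet normal 0.352 0.230 0.907
outer loop
vertex 1.438 2.645 1.1
vertex 1.709 3.227 0.847
vertex 1.066 3.226 1.097
endloop
endfacet
facet normal -0.354 -0.229 -0.907
outer loop
vertex 1.196 2.894 -0.468
vertex 0.554 2.894 -0.217
vertex 0.825 3.476 -0.47
endloop
endfacet
facet normal 0.765 0.486 -0.422
outer loop
vertex 1.196 2.894 -0.468
vertex 0.825 3.476 -0.47
vertex 1.709 3.227 0.847
endloop
endfacet
facet normal 0.765 0.487 -0.421
outer loop
vertex 1.709 3.227 0.847
vertex 0.825 3.476 -0.47
vertex 1.338 3.808 0.845
endloop
endfacet
facet normal 0.353 0.228 0.908
outer loop
vertex 1.709 3.227 0.847
vertex 1.338 3.808 0.845
vertex 1.066 3.226 1.097
endloop
endfacet
facet normal -0.352 -0.230 -0.907
outer loop
vertex 0.825 3.476 -0.47
vertex 0.554 2.894 -0.217
vertex 0.182 3.475 -0.22
endloop
endfacet
facet normal -0.084 0.973 -0.213
outer loop
vertex 0.825 3.476 -0.47
vertex 0.182 3.475 -0.22
vertex 1.338 3.808 0.845
endloop
endfacet
facet normal -0.083 0.973 -0.214
outer loop
vertex 1.338 3.808 0.845
vertex 0.182 3.475 -0.22
vertex 0.695 3.808 1.095
endloop
endfacet
facet normal 0.353 0.228 0.907
outer loop
vertex 1.338 3.808 0.845
vertex 0.695 3.808 1.095
vertex 1.066 3.226 1.097
endloop
endfacet
facet normal -0.352 -0.230 -0.907
outer loop
vertex 0.182 3.475 -0.22
vertex 0.554 2.894 -0.217
vertex -0.089 2.893 0.033
endloop
endfacet
facet normal -0.849 0.486 0.208
outer loop
vertex 0.182 3.475 -0.22
vertex -0.089 2.893 0.033
vertex 0.695 3.808 1.095
endloop
endfacet
facet normal -0.849 0.486 0.208
outer loop
vertex 0.695 3.808 1.095
vertex -0.089 2.893 0.033
vertex 0.424 3.226 1.348
endloop
endfacet
facet normal 0.354 0.229 0.907
outer loop
vertex 0.695 3.808 1.095
vertex 0.424 3.226 1.348
vertex 1.066 3.226 1.097
endloop
endfacet
facet normal -0.353 -0.228 -0.908
outer loop
vertex -0.089 2.893 0.033
vertex 0.554 2.894 -0.217
vertex 0.282 2.312 0.035
endloop
endfacet
facet normal -0.765 -0.487 0.422
outer loop
vertex -0.089 2.893 0.033
vertex 0.282 2.312 0.035
vertex 0.424 3.226 1.348
endloop
endfacet
facet normal -0.765 -0.486 0.421
outer loop
vertex 0.424 3.226 1.348
vertex 0.282 2.312 0.035
vertex 0.795 2.644 1.35
endloop
endfacet
facet normal 0.354 0.229 0.907
outer loop
vertex 0.424 3.226 1.348
vertex 0.795 2.644 1.35
vertex 1.066 3.226 1.097
endloop
endfacet
facet normal -0.353 -0.228 -0.907
outer loop
vertex 0.282 2.312 0.035
vertex 0.554 2.894 -0.217
vertex 0.925 2.312 -0.215
endloop
endfacet
facet normal 0.083 -0.973 0.213
outer loop
vertex 0.282 2.312 0.035
vertex 0.925 2.312 -0.215
vertex 0.795 2.644 1.35
endloop
endfacet
facet normal 0.085 -0.973 0.213
outer loop
vertex 0.795 2.644 1.35
vertex 0.925 2.312 -0.215
vertex 1.438 2.645 1.1
endloop
endfacet
facet normal 0.352 0.230 0.907
outer loop
vertex 0.795 2.644 1.35
vertex 1.438 2.645 1.1
vertex 1.066 3.226 1.097
endloop
endfacet
facet normal -0.665 0.213 0.716
outer loop
vertex 3.231 0.124 1.647
vertex 3.758 1.27 1.795
vertex 2.312 0.678 0.628
endloop
endfacet
facet normal -0.415 -0.902 -0.117
outer loop
vertex 3.522 0.29 -0.675
vertex 3.231 0.124 1.647
vertex 2.312 0.678 0.628
endloop
endfacet
facet normal -0.665 0.213 0.716
outer loop
vertex 2.312 0.678 0.628
vertex 3.758 1.27 1.795
vertex 2.839 1.824 0.776
endloop
endfacet
facet normal -0.621 0.375 -0.688
outer loop
vertex 2.839 1.824 0.776
vertex 3.522 0.29 -0.675
vertex 2.312 0.678 0.628
endloop
endfacet
facet normal 0.621 -0.375 0.688
outer loop
vertex 3.231 0.124 1.647
vertex 4.968 0.882 0.492
vertex 3.758 1.27 1.795
endloop
endfacet
facet normal -0.415 -0.902 -0.117
outer loop
vertex 4.441 -0.264 0.344
vertex 3.231 0.124 1.647
vertex 3.522 0.29 -0.675
endloop
endfacet
facet normal 0.621 -0.375 0.688
outer loop
vertex 4.441 -0.264 0.344
vertex 4.968 0.882 0.492
vertex 3.231 0.124 1.647
endloop
endfacet
facet normal 0.415 0.902 0.117
outer loop
vertex 3.758 1.27 1.795
vertex 4.968 0.882 0.492
vertex 2.839 1.824 0.776
endloop
endfacet
facet normal -0.621 0.375 -0.688
outer loop
vertex 4.049 1.436 -0.527
vertex 3.522 0.29 -0.675
vertex 2.839 1.824 0.776
endloop
endfacet
facet normal 0.415 0.902 0.117
outer loop
vertex 2.839 1.824 0.776
vertex 4.968 0.882 0.492
vertex 4.049 1.436 -0.527
endloop
endfacet
facet normal 0.665 -0.213 -0.716
outer loop
vertex 4.049 1.436 -0.527
vertex 4.441 -0.264 0.344
vertex 3.522 0.29 -0.675
endloop
endfacet
facet normal 0.665 -0.213 -0.716
outer loop
vertex 4.968 0.882 0.492
vertex 4.441 -0.264 0.344
vertex 4.049 1.436 -0.527
endloop
endfacet

endsolid


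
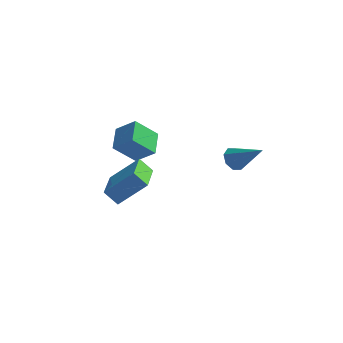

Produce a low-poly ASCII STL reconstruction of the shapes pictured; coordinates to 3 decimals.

solid 
facet normal -0.763 0.184 -0.620
outer loop
vertex 1.586 3.342 1.272
vertex 1.208 3.047 1.65
vertex 1.395 3.624 1.591
endloop
endfacet
facet normal 0.714 0.679 -0.172
outer loop
vertex 1.586 3.342 1.272
vertex 1.395 3.624 1.591
vertex 2.512 2.733 2.71
endloop
endfacet
facet normal -0.762 0.183 -0.621
outer loop
vertex 1.395 3.624 1.591
vertex 1.208 3.047 1.65
vertex 1.094 3.569 1.944
endloop
endfacet
facet normal 0.301 0.869 0.392
outer loop
vertex 1.395 3.624 1.591
vertex 1.094 3.569 1.944
vertex 2.512 2.733 2.71
endloop
endfacet
facet normal -0.763 0.183 -0.620
outer loop
vertex 1.094 3.569 1.944
vertex 1.208 3.047 1.65
vertex 0.86 3.207 2.125
endloop
endfacet
facet normal -0.150 0.518 0.842
outer loop
vertex 1.094 3.569 1.944
vertex 0.86 3.207 2.125
vertex 2.512 2.733 2.71
endloop
endfacet
facet normal -0.762 0.184 -0.620
outer loop
vertex 0.86 3.207 2.125
vertex 1.208 3.047 1.65
vertex 0.83 2.752 2.027
endloop
endfacet
facet normal -0.372 -0.172 0.912
outer loop
vertex 0.86 3.207 2.125
vertex 0.83 2.752 2.027
vertex 2.512 2.733 2.71
endloop
endfacet
facet normal -0.762 0.183 -0.621
outer loop
vertex 0.83 2.752 2.027
vertex 1.208 3.047 1.65
vertex 1.021 2.469 1.709
endloop
endfacet
facet normal -0.237 -0.792 0.562
outer loop
vertex 0.83 2.752 2.027
vertex 1.021 2.469 1.709
vertex 2.512 2.733 2.71
endloop
endfacet
facet normal -0.762 0.183 -0.621
outer loop
vertex 1.021 2.469 1.709
vertex 1.208 3.047 1.65
vertex 1.322 2.525 1.356
endloop
endfacet
facet normal 0.177 -0.984 -0.005
outer loop
vertex 1.021 2.469 1.709
vertex 1.322 2.525 1.356
vertex 2.512 2.733 2.71
endloop
endfacet
facet normal -0.764 0.182 -0.620
outer loop
vertex 1.322 2.525 1.356
vertex 1.208 3.047 1.65
vertex 1.555 2.886 1.175
endloop
endfacet
facet normal 0.627 -0.633 -0.454
outer loop
vertex 1.322 2.525 1.356
vertex 1.555 2.886 1.175
vertex 2.512 2.733 2.71
endloop
endfacet
facet normal -0.763 0.184 -0.620
outer loop
vertex 1.555 2.886 1.175
vertex 1.208 3.047 1.65
vertex 1.586 3.342 1.272
endloop
endfacet
facet normal 0.850 0.054 -0.524
outer loop
vertex 1.555 2.886 1.175
vertex 1.586 3.342 1.272
vertex 2.512 2.733 2.71
endloop
endfacet
facet normal -0.675 -0.302 -0.673
outer loop
vertex -3.134 -0.654 1.01
vertex -3.554 1.051 0.666
vertex -2.539 -0.63 0.403
endloop
endfacet
facet normal 0.235 -0.953 0.193
outer loop
vertex -1.426 -0.131 1.514
vertex -3.134 -0.654 1.01
vertex -2.539 -0.63 0.403
endloop
endfacet
facet normal -0.675 -0.302 -0.674
outer loop
vertex -2.539 -0.63 0.403
vertex -3.554 1.051 0.666
vertex -2.959 1.076 0.059
endloop
endfacet
facet normal 0.700 0.028 -0.714
outer loop
vertex -2.959 1.076 0.059
vertex -1.426 -0.131 1.514
vertex -2.539 -0.63 0.403
endloop
endfacet
facet normal -0.700 -0.028 0.714
outer loop
vertex -3.134 -0.654 1.01
vertex -2.441 1.55 1.777
vertex -3.554 1.051 0.666
endloop
endfacet
facet normal 0.235 -0.953 0.191
outer loop
vertex -2.021 -0.156 2.121
vertex -3.134 -0.654 1.01
vertex -1.426 -0.131 1.514
endloop
endfacet
facet normal -0.700 -0.028 0.714
outer loop
vertex -2.021 -0.156 2.121
vertex -2.441 1.55 1.777
vertex -3.134 -0.654 1.01
endloop
endfacet
facet normal -0.236 0.953 -0.192
outer loop
vertex -3.554 1.051 0.666
vertex -2.441 1.55 1.777
vertex -2.959 1.076 0.059
endloop
endfacet
facet normal 0.700 0.028 -0.714
outer loop
vertex -1.846 1.574 1.17
vertex -1.426 -0.131 1.514
vertex -2.959 1.076 0.059
endloop
endfacet
facet normal -0.235 0.953 -0.192
outer loop
vertex -2.959 1.076 0.059
vertex -2.441 1.55 1.777
vertex -1.846 1.574 1.17
endloop
endfacet
facet normal 0.675 0.302 0.674
outer loop
vertex -1.846 1.574 1.17
vertex -2.021 -0.156 2.121
vertex -1.426 -0.131 1.514
endloop
endfacet
facet normal 0.675 0.302 0.673
outer loop
vertex -2.441 1.55 1.777
vertex -2.021 -0.156 2.121
vertex -1.846 1.574 1.17
endloop
endfacet
facet normal -0.781 0.020 -0.624
outer loop
vertex -4.118 2.773 1.249
vertex -4.42 3.912 1.664
vertex -3.306 3.351 0.252
endloop
endfacet
facet normal 0.242 -0.912 -0.332
outer loop
vertex -2.4 3.328 0.976
vertex -4.118 2.773 1.249
vertex -3.306 3.351 0.252
endloop
endfacet
facet normal -0.781 0.020 -0.624
outer loop
vertex -3.306 3.351 0.252
vertex -4.42 3.912 1.664
vertex -3.608 4.491 0.667
endloop
endfacet
facet normal 0.576 0.410 -0.707
outer loop
vertex -3.608 4.491 0.667
vertex -2.4 3.328 0.976
vertex -3.306 3.351 0.252
endloop
endfacet
facet normal -0.576 -0.410 0.707
outer loop
vertex -4.118 2.773 1.249
vertex -3.514 3.889 2.388
vertex -4.42 3.912 1.664
endloop
endfacet
facet normal 0.242 -0.912 -0.333
outer loop
vertex -3.212 2.749 1.973
vertex -4.118 2.773 1.249
vertex -2.4 3.328 0.976
endloop
endfacet
facet normal -0.576 -0.410 0.707
outer loop
vertex -3.212 2.749 1.973
vertex -3.514 3.889 2.388
vertex -4.118 2.773 1.249
endloop
endfacet
facet normal -0.242 0.912 0.332
outer loop
vertex -4.42 3.912 1.664
vertex -3.514 3.889 2.388
vertex -3.608 4.491 0.667
endloop
endfacet
facet normal 0.576 0.410 -0.707
outer loop
vertex -2.702 4.467 1.391
vertex -2.4 3.328 0.976
vertex -3.608 4.491 0.667
endloop
endfacet
facet normal -0.241 0.912 0.332
outer loop
vertex -3.608 4.491 0.667
vertex -3.514 3.889 2.388
vertex -2.702 4.467 1.391
endloop
endfacet
facet normal 0.781 -0.020 0.624
outer loop
vertex -2.702 4.467 1.391
vertex -3.212 2.749 1.973
vertex -2.4 3.328 0.976
endloop
endfacet
facet normal 0.781 -0.020 0.624
outer loop
vertex -3.514 3.889 2.388
vertex -3.212 2.749 1.973
vertex -2.702 4.467 1.391
endloop
endfacet

endsolid


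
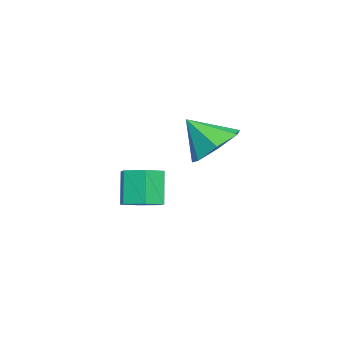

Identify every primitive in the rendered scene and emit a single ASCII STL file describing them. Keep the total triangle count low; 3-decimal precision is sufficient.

solid 
facet normal 0.092 0.678 -0.729
outer loop
vertex 3.606 4.3 3.294
vertex 2.591 4.079 2.961
vertex 2.922 4.819 3.691
endloop
endfacet
facet normal 0.531 0.052 0.846
outer loop
vertex 3.606 4.3 3.294
vertex 2.922 4.819 3.691
vertex 2.449 3.021 4.099
endloop
endfacet
facet normal 0.091 0.678 -0.729
outer loop
vertex 2.922 4.819 3.691
vertex 2.591 4.079 2.961
vertex 1.989 4.781 3.539
endloop
endfacet
facet normal -0.166 0.259 0.951
outer loop
vertex 2.922 4.819 3.691
vertex 1.989 4.781 3.539
vertex 2.449 3.021 4.099
endloop
endfacet
facet normal 0.091 0.679 -0.729
outer loop
vertex 1.989 4.781 3.539
vertex 2.591 4.079 2.961
vertex 1.51 4.215 2.952
endloop
endfacet
facet normal -0.774 -0.001 0.633
outer loop
vertex 1.989 4.781 3.539
vertex 1.51 4.215 2.952
vertex 2.449 3.021 4.099
endloop
endfacet
facet normal 0.091 0.678 -0.729
outer loop
vertex 1.51 4.215 2.952
vertex 2.591 4.079 2.961
vertex 1.845 3.546 2.372
endloop
endfacet
facet normal -0.836 -0.532 0.131
outer loop
vertex 1.51 4.215 2.952
vertex 1.845 3.546 2.372
vertex 2.449 3.021 4.099
endloop
endfacet
facet normal 0.091 0.678 -0.729
outer loop
vertex 1.845 3.546 2.372
vertex 2.591 4.079 2.961
vertex 2.742 3.279 2.236
endloop
endfacet
facet normal -0.305 -0.936 -0.178
outer loop
vertex 1.845 3.546 2.372
vertex 2.742 3.279 2.236
vertex 2.449 3.021 4.099
endloop
endfacet
facet normal 0.091 0.678 -0.729
outer loop
vertex 2.742 3.279 2.236
vertex 2.591 4.079 2.961
vertex 3.526 3.615 2.646
endloop
endfacet
facet normal 0.419 -0.906 -0.059
outer loop
vertex 2.742 3.279 2.236
vertex 3.526 3.615 2.646
vertex 2.449 3.021 4.099
endloop
endfacet
facet normal 0.091 0.679 -0.729
outer loop
vertex 3.526 3.615 2.646
vertex 2.591 4.079 2.961
vertex 3.606 4.3 3.294
endloop
endfacet
facet normal 0.791 -0.467 0.396
outer loop
vertex 3.526 3.615 2.646
vertex 3.606 4.3 3.294
vertex 2.449 3.021 4.099
endloop
endfacet
facet normal 0.433 0.072 -0.898
outer loop
vertex 0.154 1.176 -0.984
vertex -0.566 0.915 -1.352
vertex -0.432 1.744 -1.221
endloop
endfacet
facet normal 0.580 0.740 0.339
outer loop
vertex 0.154 1.176 -0.984
vertex -0.432 1.744 -1.221
vertex -0.514 1.066 0.4
endloop
endfacet
facet normal 0.580 0.741 0.339
outer loop
vertex -0.514 1.066 0.4
vertex -0.432 1.744 -1.221
vertex -1.1 1.634 0.162
endloop
endfacet
facet normal -0.433 -0.071 0.898
outer loop
vertex -0.514 1.066 0.4
vertex -1.1 1.634 0.162
vertex -1.234 0.805 0.032
endloop
endfacet
facet normal 0.434 0.072 -0.898
outer loop
vertex -0.432 1.744 -1.221
vertex -0.566 0.915 -1.352
vertex -1.152 1.483 -1.59
endloop
endfacet
facet normal -0.307 0.949 -0.073
outer loop
vertex -0.432 1.744 -1.221
vertex -1.152 1.483 -1.59
vertex -1.1 1.634 0.162
endloop
endfacet
facet normal -0.307 0.949 -0.073
outer loop
vertex -1.1 1.634 0.162
vertex -1.152 1.483 -1.59
vertex -1.82 1.373 -0.206
endloop
endfacet
facet normal -0.433 -0.071 0.898
outer loop
vertex -1.1 1.634 0.162
vertex -1.82 1.373 -0.206
vertex -1.234 0.805 0.032
endloop
endfacet
facet normal 0.433 0.071 -0.898
outer loop
vertex -1.152 1.483 -1.59
vertex -0.566 0.915 -1.352
vertex -1.286 0.654 -1.72
endloop
endfacet
facet normal -0.887 0.208 -0.412
outer loop
vertex -1.152 1.483 -1.59
vertex -1.286 0.654 -1.72
vertex -1.82 1.373 -0.206
endloop
endfacet
facet normal -0.887 0.208 -0.412
outer loop
vertex -1.82 1.373 -0.206
vertex -1.286 0.654 -1.72
vertex -1.954 0.544 -0.336
endloop
endfacet
facet normal -0.433 -0.071 0.898
outer loop
vertex -1.82 1.373 -0.206
vertex -1.954 0.544 -0.336
vertex -1.234 0.805 0.032
endloop
endfacet
facet normal 0.433 0.071 -0.898
outer loop
vertex -1.286 0.654 -1.72
vertex -0.566 0.915 -1.352
vertex -0.7 0.086 -1.482
endloop
endfacet
facet normal -0.580 -0.741 -0.339
outer loop
vertex -1.286 0.654 -1.72
vertex -0.7 0.086 -1.482
vertex -1.954 0.544 -0.336
endloop
endfacet
facet normal -0.580 -0.740 -0.339
outer loop
vertex -1.954 0.544 -0.336
vertex -0.7 0.086 -1.482
vertex -1.368 -0.024 -0.099
endloop
endfacet
facet normal -0.433 -0.072 0.898
outer loop
vertex -1.954 0.544 -0.336
vertex -1.368 -0.024 -0.099
vertex -1.234 0.805 0.032
endloop
endfacet
facet normal 0.433 0.071 -0.898
outer loop
vertex -0.7 0.086 -1.482
vertex -0.566 0.915 -1.352
vertex 0.02 0.347 -1.114
endloop
endfacet
facet normal 0.307 -0.949 0.073
outer loop
vertex -0.7 0.086 -1.482
vertex 0.02 0.347 -1.114
vertex -1.368 -0.024 -0.099
endloop
endfacet
facet normal 0.307 -0.949 0.073
outer loop
vertex -1.368 -0.024 -0.099
vertex 0.02 0.347 -1.114
vertex -0.648 0.237 0.27
endloop
endfacet
facet normal -0.434 -0.072 0.898
outer loop
vertex -1.368 -0.024 -0.099
vertex -0.648 0.237 0.27
vertex -1.234 0.805 0.032
endloop
endfacet
facet normal 0.433 0.071 -0.898
outer loop
vertex 0.02 0.347 -1.114
vertex -0.566 0.915 -1.352
vertex 0.154 1.176 -0.984
endloop
endfacet
facet normal 0.887 -0.208 0.412
outer loop
vertex 0.02 0.347 -1.114
vertex 0.154 1.176 -0.984
vertex -0.648 0.237 0.27
endloop
endfacet
facet normal 0.887 -0.208 0.412
outer loop
vertex -0.648 0.237 0.27
vertex 0.154 1.176 -0.984
vertex -0.514 1.066 0.4
endloop
endfacet
facet normal -0.433 -0.071 0.898
outer loop
vertex -0.648 0.237 0.27
vertex -0.514 1.066 0.4
vertex -1.234 0.805 0.032
endloop
endfacet

endsolid


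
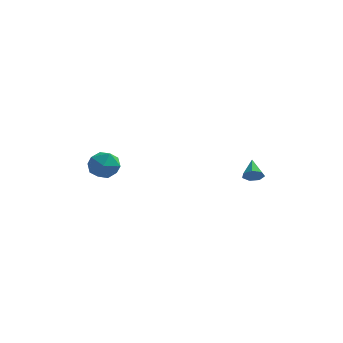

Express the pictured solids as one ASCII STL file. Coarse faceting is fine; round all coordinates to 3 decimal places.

solid 
facet normal 0.264 -0.795 -0.547
outer loop
vertex 3.279 0.842 -1.484
vertex 3.069 0.521 -1.119
vertex 2.836 0.736 -1.544
endloop
endfacet
facet normal -0.123 0.827 -0.549
outer loop
vertex 3.279 0.842 -1.484
vertex 2.836 0.736 -1.544
vertex 2.771 1.419 -0.501
endloop
endfacet
facet normal 0.265 -0.794 -0.547
outer loop
vertex 2.836 0.736 -1.544
vertex 3.069 0.521 -1.119
vertex 2.568 0.467 -1.283
endloop
endfacet
facet normal -0.812 0.464 -0.355
outer loop
vertex 2.836 0.736 -1.544
vertex 2.568 0.467 -1.283
vertex 2.771 1.419 -0.501
endloop
endfacet
facet normal 0.264 -0.795 -0.546
outer loop
vertex 2.568 0.467 -1.283
vertex 3.069 0.521 -1.119
vertex 2.678 0.24 -0.899
endloop
endfacet
facet normal -0.963 -0.014 0.268
outer loop
vertex 2.568 0.467 -1.283
vertex 2.678 0.24 -0.899
vertex 2.771 1.419 -0.501
endloop
endfacet
facet normal 0.264 -0.795 -0.546
outer loop
vertex 2.678 0.24 -0.899
vertex 3.069 0.521 -1.119
vertex 3.082 0.224 -0.68
endloop
endfacet
facet normal -0.469 -0.249 0.847
outer loop
vertex 2.678 0.24 -0.899
vertex 3.082 0.224 -0.68
vertex 2.771 1.419 -0.501
endloop
endfacet
facet normal 0.264 -0.795 -0.546
outer loop
vertex 3.082 0.224 -0.68
vertex 3.069 0.521 -1.119
vertex 3.477 0.432 -0.792
endloop
endfacet
facet normal 0.303 -0.064 0.951
outer loop
vertex 3.082 0.224 -0.68
vertex 3.477 0.432 -0.792
vertex 2.771 1.419 -0.501
endloop
endfacet
facet normal 0.264 -0.795 -0.546
outer loop
vertex 3.477 0.432 -0.792
vertex 3.069 0.521 -1.119
vertex 3.564 0.707 -1.15
endloop
endfacet
facet normal 0.769 0.403 0.497
outer loop
vertex 3.477 0.432 -0.792
vertex 3.564 0.707 -1.15
vertex 2.771 1.419 -0.501
endloop
endfacet
facet normal 0.264 -0.795 -0.547
outer loop
vertex 3.564 0.707 -1.15
vertex 3.069 0.521 -1.119
vertex 3.279 0.842 -1.484
endloop
endfacet
facet normal 0.578 0.798 -0.170
outer loop
vertex 3.564 0.707 -1.15
vertex 3.279 0.842 -1.484
vertex 2.771 1.419 -0.501
endloop
endfacet
facet normal -0.079 0.960 0.268
outer loop
vertex -3.429 -1.297 -0.434
vertex -3.535 -1.538 0.398
vertex -2.734 -1.385 0.086
endloop
endfacet
facet normal 0.341 0.889 -0.305
outer loop
vertex -3.429 -1.297 -0.434
vertex -2.734 -1.385 0.086
vertex -2.704 -1.678 -0.735
endloop
endfacet
facet normal -0.040 0.572 -0.819
outer loop
vertex -3.429 -1.297 -0.434
vertex -2.704 -1.678 -0.735
vertex -3.486 -2.013 -0.931
endloop
endfacet
facet normal -0.694 0.447 -0.564
outer loop
vertex -3.429 -1.297 -0.434
vertex -3.486 -2.013 -0.931
vertex -3.999 -1.926 -0.231
endloop
endfacet
facet normal -0.719 0.686 0.107
outer loop
vertex -3.429 -1.297 -0.434
vertex -3.999 -1.926 -0.231
vertex -3.535 -1.538 0.398
endloop
endfacet
facet normal 0.880 0.457 -0.131
outer loop
vertex -2.704 -1.678 -0.735
vertex -2.734 -1.385 0.086
vertex -2.361 -2.154 -0.089
endloop
endfacet
facet normal 0.201 0.571 0.796
outer loop
vertex -2.734 -1.385 0.086
vertex -3.535 -1.538 0.398
vertex -2.874 -2.067 0.611
endloop
endfacet
facet normal -0.834 0.127 0.537
outer loop
vertex -3.535 -1.538 0.398
vertex -3.999 -1.926 -0.231
vertex -3.656 -2.402 0.415
endloop
endfacet
facet normal -0.794 -0.260 -0.550
outer loop
vertex -3.999 -1.926 -0.231
vertex -3.486 -2.013 -0.931
vertex -3.626 -2.695 -0.406
endloop
endfacet
facet normal 0.265 -0.056 -0.963
outer loop
vertex -3.486 -2.013 -0.931
vertex -2.704 -1.678 -0.735
vertex -2.825 -2.542 -0.718
endloop
endfacet
facet normal 0.694 -0.447 0.564
outer loop
vertex -2.931 -2.783 0.114
vertex -2.361 -2.154 -0.089
vertex -2.874 -2.067 0.611
endloop
endfacet
facet normal 0.040 -0.572 0.819
outer loop
vertex -2.931 -2.783 0.114
vertex -2.874 -2.067 0.611
vertex -3.656 -2.402 0.415
endloop
endfacet
facet normal -0.341 -0.889 0.305
outer loop
vertex -2.931 -2.783 0.114
vertex -3.656 -2.402 0.415
vertex -3.626 -2.695 -0.406
endloop
endfacet
facet normal 0.079 -0.960 -0.268
outer loop
vertex -2.931 -2.783 0.114
vertex -3.626 -2.695 -0.406
vertex -2.825 -2.542 -0.718
endloop
endfacet
facet normal 0.719 -0.686 -0.107
outer loop
vertex -2.931 -2.783 0.114
vertex -2.825 -2.542 -0.718
vertex -2.361 -2.154 -0.089
endloop
endfacet
facet normal 0.794 0.260 0.550
outer loop
vertex -2.874 -2.067 0.611
vertex -2.361 -2.154 -0.089
vertex -2.734 -1.385 0.086
endloop
endfacet
facet normal -0.265 0.056 0.963
outer loop
vertex -3.656 -2.402 0.415
vertex -2.874 -2.067 0.611
vertex -3.535 -1.538 0.398
endloop
endfacet
facet normal -0.880 -0.457 0.131
outer loop
vertex -3.626 -2.695 -0.406
vertex -3.656 -2.402 0.415
vertex -3.999 -1.926 -0.231
endloop
endfacet
facet normal -0.201 -0.571 -0.796
outer loop
vertex -2.825 -2.542 -0.718
vertex -3.626 -2.695 -0.406
vertex -3.486 -2.013 -0.931
endloop
endfacet
facet normal 0.834 -0.127 -0.537
outer loop
vertex -2.361 -2.154 -0.089
vertex -2.825 -2.542 -0.718
vertex -2.704 -1.678 -0.735
endloop
endfacet

endsolid


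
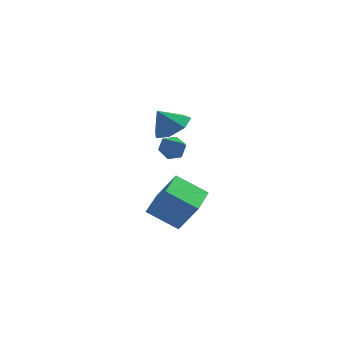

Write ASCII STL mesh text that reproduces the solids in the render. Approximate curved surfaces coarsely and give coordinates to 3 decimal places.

solid 
facet normal -0.524 0.158 -0.837
outer loop
vertex 0.328 -1.921 -2.982
vertex 0.58 0.032 -2.771
vertex 1.988 -2.021 -4.039
endloop
endfacet
facet normal -0.127 -0.986 -0.106
outer loop
vertex 3.02 -2.332 -2.389
vertex 0.328 -1.921 -2.982
vertex 1.988 -2.021 -4.039
endloop
endfacet
facet normal -0.524 0.158 -0.837
outer loop
vertex 1.988 -2.021 -4.039
vertex 0.58 0.032 -2.771
vertex 2.24 -0.068 -3.828
endloop
endfacet
facet normal 0.842 -0.051 -0.536
outer loop
vertex 2.24 -0.068 -3.828
vertex 3.02 -2.332 -2.389
vertex 1.988 -2.021 -4.039
endloop
endfacet
facet normal -0.842 0.051 0.536
outer loop
vertex 0.328 -1.921 -2.982
vertex 1.612 -0.279 -1.121
vertex 0.58 0.032 -2.771
endloop
endfacet
facet normal -0.127 -0.986 -0.106
outer loop
vertex 1.36 -2.232 -1.332
vertex 0.328 -1.921 -2.982
vertex 3.02 -2.332 -2.389
endloop
endfacet
facet normal -0.842 0.051 0.536
outer loop
vertex 1.36 -2.232 -1.332
vertex 1.612 -0.279 -1.121
vertex 0.328 -1.921 -2.982
endloop
endfacet
facet normal 0.127 0.986 0.106
outer loop
vertex 0.58 0.032 -2.771
vertex 1.612 -0.279 -1.121
vertex 2.24 -0.068 -3.828
endloop
endfacet
facet normal 0.842 -0.051 -0.536
outer loop
vertex 3.272 -0.379 -2.178
vertex 3.02 -2.332 -2.389
vertex 2.24 -0.068 -3.828
endloop
endfacet
facet normal 0.127 0.986 0.106
outer loop
vertex 2.24 -0.068 -3.828
vertex 1.612 -0.279 -1.121
vertex 3.272 -0.379 -2.178
endloop
endfacet
facet normal 0.524 -0.158 0.837
outer loop
vertex 3.272 -0.379 -2.178
vertex 1.36 -2.232 -1.332
vertex 3.02 -2.332 -2.389
endloop
endfacet
facet normal 0.524 -0.158 0.837
outer loop
vertex 1.612 -0.279 -1.121
vertex 1.36 -2.232 -1.332
vertex 3.272 -0.379 -2.178
endloop
endfacet
facet normal -0.500 0.712 -0.494
outer loop
vertex 2.002 -1.043 0.54
vertex 1.518 -0.979 1.122
vertex 2.146 -0.552 1.102
endloop
endfacet
facet normal 0.969 -0.001 -0.247
outer loop
vertex 2.002 -1.043 0.54
vertex 2.146 -0.552 1.102
vertex 2.362 -2.181 1.958
endloop
endfacet
facet normal -0.499 0.711 -0.494
outer loop
vertex 2.146 -0.552 1.102
vertex 1.518 -0.979 1.122
vertex 1.661 -0.488 1.684
endloop
endfacet
facet normal 0.727 0.392 0.563
outer loop
vertex 2.146 -0.552 1.102
vertex 1.661 -0.488 1.684
vertex 2.362 -2.181 1.958
endloop
endfacet
facet normal -0.499 0.711 -0.494
outer loop
vertex 1.661 -0.488 1.684
vertex 1.518 -0.979 1.122
vertex 1.033 -0.915 1.704
endloop
endfacet
facet normal -0.060 0.135 0.989
outer loop
vertex 1.661 -0.488 1.684
vertex 1.033 -0.915 1.704
vertex 2.362 -2.181 1.958
endloop
endfacet
facet normal -0.500 0.711 -0.495
outer loop
vertex 1.033 -0.915 1.704
vertex 1.518 -0.979 1.122
vertex 0.89 -1.407 1.142
endloop
endfacet
facet normal -0.607 -0.515 0.605
outer loop
vertex 1.033 -0.915 1.704
vertex 0.89 -1.407 1.142
vertex 2.362 -2.181 1.958
endloop
endfacet
facet normal -0.500 0.711 -0.494
outer loop
vertex 0.89 -1.407 1.142
vertex 1.518 -0.979 1.122
vertex 1.374 -1.471 0.56
endloop
endfacet
facet normal -0.365 -0.909 -0.204
outer loop
vertex 0.89 -1.407 1.142
vertex 1.374 -1.471 0.56
vertex 2.362 -2.181 1.958
endloop
endfacet
facet normal -0.500 0.711 -0.494
outer loop
vertex 1.374 -1.471 0.56
vertex 1.518 -0.979 1.122
vertex 2.002 -1.043 0.54
endloop
endfacet
facet normal 0.424 -0.651 -0.630
outer loop
vertex 1.374 -1.471 0.56
vertex 2.002 -1.043 0.54
vertex 2.362 -2.181 1.958
endloop
endfacet
facet normal 0.526 0.184 -0.830
outer loop
vertex 2.595 -2.02 3.677
vertex 1.698 -2.124 3.086
vertex 2.104 -1.233 3.541
endloop
endfacet
facet normal 0.239 0.308 0.921
outer loop
vertex 2.595 -2.02 3.677
vertex 2.104 -1.233 3.541
vertex 0.982 -2.376 4.214
endloop
endfacet
facet normal 0.526 0.185 -0.830
outer loop
vertex 2.104 -1.233 3.541
vertex 1.698 -2.124 3.086
vertex 1.307 -1.118 3.062
endloop
endfacet
facet normal -0.300 0.685 0.664
outer loop
vertex 2.104 -1.233 3.541
vertex 1.307 -1.118 3.062
vertex 0.982 -2.376 4.214
endloop
endfacet
facet normal 0.526 0.185 -0.830
outer loop
vertex 1.307 -1.118 3.062
vertex 1.698 -2.124 3.086
vertex 0.804 -1.76 2.6
endloop
endfacet
facet normal -0.843 0.465 0.271
outer loop
vertex 1.307 -1.118 3.062
vertex 0.804 -1.76 2.6
vertex 0.982 -2.376 4.214
endloop
endfacet
facet normal 0.526 0.184 -0.830
outer loop
vertex 0.804 -1.76 2.6
vertex 1.698 -2.124 3.086
vertex 0.974 -2.677 2.504
endloop
endfacet
facet normal -0.982 -0.186 0.037
outer loop
vertex 0.804 -1.76 2.6
vertex 0.974 -2.677 2.504
vertex 0.982 -2.376 4.214
endloop
endfacet
facet normal 0.526 0.185 -0.830
outer loop
vertex 0.974 -2.677 2.504
vertex 1.698 -2.124 3.086
vertex 1.689 -3.177 2.846
endloop
endfacet
facet normal -0.612 -0.779 0.140
outer loop
vertex 0.974 -2.677 2.504
vertex 1.689 -3.177 2.846
vertex 0.982 -2.376 4.214
endloop
endfacet
facet normal 0.526 0.185 -0.830
outer loop
vertex 1.689 -3.177 2.846
vertex 1.698 -2.124 3.086
vertex 2.411 -2.885 3.368
endloop
endfacet
facet normal -0.012 -0.866 0.501
outer loop
vertex 1.689 -3.177 2.846
vertex 2.411 -2.885 3.368
vertex 0.982 -2.376 4.214
endloop
endfacet
facet normal 0.526 0.185 -0.830
outer loop
vertex 2.411 -2.885 3.368
vertex 1.698 -2.124 3.086
vertex 2.595 -2.02 3.677
endloop
endfacet
facet normal 0.367 -0.381 0.849
outer loop
vertex 2.411 -2.885 3.368
vertex 2.595 -2.02 3.677
vertex 0.982 -2.376 4.214
endloop
endfacet

endsolid


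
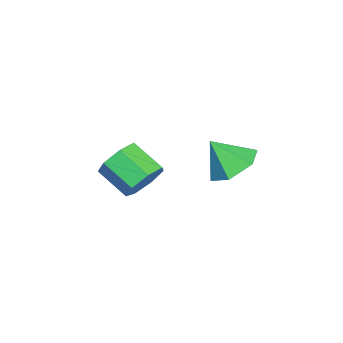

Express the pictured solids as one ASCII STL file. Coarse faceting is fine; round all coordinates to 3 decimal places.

solid 
facet normal 0.370 0.787 -0.494
outer loop
vertex 0.982 -2.208 -4.122
vertex 0.374 -1.615 -3.633
vertex 1.283 -1.891 -3.392
endloop
endfacet
facet normal 0.859 -0.492 -0.141
outer loop
vertex 0.982 -2.208 -4.122
vertex 1.283 -1.891 -3.392
vertex 0.394 -3.459 -3.336
endloop
endfacet
facet normal 0.859 -0.492 -0.141
outer loop
vertex 0.394 -3.459 -3.336
vertex 1.283 -1.891 -3.392
vertex 0.695 -3.142 -2.606
endloop
endfacet
facet normal -0.371 -0.786 0.494
outer loop
vertex 0.394 -3.459 -3.336
vertex 0.695 -3.142 -2.606
vertex -0.214 -2.865 -2.847
endloop
endfacet
facet normal 0.370 0.787 -0.494
outer loop
vertex 1.283 -1.891 -3.392
vertex 0.374 -1.615 -3.633
vertex 0.899 -1.366 -2.844
endloop
endfacet
facet normal 0.812 -0.015 0.583
outer loop
vertex 1.283 -1.891 -3.392
vertex 0.899 -1.366 -2.844
vertex 0.695 -3.142 -2.606
endloop
endfacet
facet normal 0.812 -0.015 0.583
outer loop
vertex 0.695 -3.142 -2.606
vertex 0.899 -1.366 -2.844
vertex 0.311 -2.617 -2.058
endloop
endfacet
facet normal -0.371 -0.787 0.494
outer loop
vertex 0.695 -3.142 -2.606
vertex 0.311 -2.617 -2.058
vertex -0.214 -2.865 -2.847
endloop
endfacet
facet normal 0.370 0.786 -0.495
outer loop
vertex 0.899 -1.366 -2.844
vertex 0.374 -1.615 -3.633
vertex 0.12 -1.028 -2.89
endloop
endfacet
facet normal 0.154 0.473 0.868
outer loop
vertex 0.899 -1.366 -2.844
vertex 0.12 -1.028 -2.89
vertex 0.311 -2.617 -2.058
endloop
endfacet
facet normal 0.154 0.473 0.868
outer loop
vertex 0.311 -2.617 -2.058
vertex 0.12 -1.028 -2.89
vertex -0.468 -2.279 -2.104
endloop
endfacet
facet normal -0.370 -0.787 0.494
outer loop
vertex 0.311 -2.617 -2.058
vertex -0.468 -2.279 -2.104
vertex -0.214 -2.865 -2.847
endloop
endfacet
facet normal 0.370 0.786 -0.495
outer loop
vertex 0.12 -1.028 -2.89
vertex 0.374 -1.615 -3.633
vertex -0.468 -1.132 -3.495
endloop
endfacet
facet normal -0.620 0.605 0.499
outer loop
vertex 0.12 -1.028 -2.89
vertex -0.468 -1.132 -3.495
vertex -0.468 -2.279 -2.104
endloop
endfacet
facet normal -0.621 0.605 0.499
outer loop
vertex -0.468 -2.279 -2.104
vertex -0.468 -1.132 -3.495
vertex -1.056 -2.383 -2.71
endloop
endfacet
facet normal -0.370 -0.787 0.494
outer loop
vertex -0.468 -2.279 -2.104
vertex -1.056 -2.383 -2.71
vertex -0.214 -2.865 -2.847
endloop
endfacet
facet normal 0.370 0.787 -0.494
outer loop
vertex -0.468 -1.132 -3.495
vertex 0.374 -1.615 -3.633
vertex -0.422 -1.599 -4.205
endloop
endfacet
facet normal -0.928 0.282 -0.246
outer loop
vertex -0.468 -1.132 -3.495
vertex -0.422 -1.599 -4.205
vertex -1.056 -2.383 -2.71
endloop
endfacet
facet normal -0.928 0.282 -0.246
outer loop
vertex -1.056 -2.383 -2.71
vertex -0.422 -1.599 -4.205
vertex -1.01 -2.85 -3.419
endloop
endfacet
facet normal -0.370 -0.787 0.494
outer loop
vertex -1.056 -2.383 -2.71
vertex -1.01 -2.85 -3.419
vertex -0.214 -2.865 -2.847
endloop
endfacet
facet normal 0.371 0.787 -0.494
outer loop
vertex -0.422 -1.599 -4.205
vertex 0.374 -1.615 -3.633
vertex 0.224 -2.078 -4.483
endloop
endfacet
facet normal -0.535 -0.254 -0.805
outer loop
vertex -0.422 -1.599 -4.205
vertex 0.224 -2.078 -4.483
vertex -1.01 -2.85 -3.419
endloop
endfacet
facet normal -0.536 -0.254 -0.805
outer loop
vertex -1.01 -2.85 -3.419
vertex 0.224 -2.078 -4.483
vertex -0.365 -3.329 -3.697
endloop
endfacet
facet normal -0.370 -0.786 0.495
outer loop
vertex -1.01 -2.85 -3.419
vertex -0.365 -3.329 -3.697
vertex -0.214 -2.865 -2.847
endloop
endfacet
facet normal 0.370 0.787 -0.494
outer loop
vertex 0.224 -2.078 -4.483
vertex 0.374 -1.615 -3.633
vertex 0.982 -2.208 -4.122
endloop
endfacet
facet normal 0.259 -0.598 -0.758
outer loop
vertex 0.224 -2.078 -4.483
vertex 0.982 -2.208 -4.122
vertex -0.365 -3.329 -3.697
endloop
endfacet
facet normal 0.258 -0.598 -0.759
outer loop
vertex -0.365 -3.329 -3.697
vertex 0.982 -2.208 -4.122
vertex 0.394 -3.459 -3.336
endloop
endfacet
facet normal -0.370 -0.786 0.495
outer loop
vertex -0.365 -3.329 -3.697
vertex 0.394 -3.459 -3.336
vertex -0.214 -2.865 -2.847
endloop
endfacet
facet normal -0.030 0.598 -0.801
outer loop
vertex 1.87 1.226 -2.029
vertex 1.297 1.959 -1.461
vertex 2.386 2.005 -1.467
endloop
endfacet
facet normal 0.762 -0.626 0.168
outer loop
vertex 1.87 1.226 -2.029
vertex 2.386 2.005 -1.467
vertex 1.343 1.061 -0.259
endloop
endfacet
facet normal -0.030 0.598 -0.801
outer loop
vertex 2.386 2.005 -1.467
vertex 1.297 1.959 -1.461
vertex 1.813 2.737 -0.899
endloop
endfacet
facet normal 0.736 0.052 0.675
outer loop
vertex 2.386 2.005 -1.467
vertex 1.813 2.737 -0.899
vertex 1.343 1.061 -0.259
endloop
endfacet
facet normal -0.030 0.598 -0.801
outer loop
vertex 1.813 2.737 -0.899
vertex 1.297 1.959 -1.461
vertex 0.724 2.691 -0.892
endloop
endfacet
facet normal -0.009 0.359 0.933
outer loop
vertex 1.813 2.737 -0.899
vertex 0.724 2.691 -0.892
vertex 1.343 1.061 -0.259
endloop
endfacet
facet normal -0.030 0.598 -0.801
outer loop
vertex 0.724 2.691 -0.892
vertex 1.297 1.959 -1.461
vertex 0.208 1.913 -1.454
endloop
endfacet
facet normal -0.729 -0.011 0.684
outer loop
vertex 0.724 2.691 -0.892
vertex 0.208 1.913 -1.454
vertex 1.343 1.061 -0.259
endloop
endfacet
facet normal -0.030 0.598 -0.801
outer loop
vertex 0.208 1.913 -1.454
vertex 1.297 1.959 -1.461
vertex 0.781 1.18 -2.023
endloop
endfacet
facet normal -0.704 -0.688 0.178
outer loop
vertex 0.208 1.913 -1.454
vertex 0.781 1.18 -2.023
vertex 1.343 1.061 -0.259
endloop
endfacet
facet normal -0.030 0.598 -0.801
outer loop
vertex 0.781 1.18 -2.023
vertex 1.297 1.959 -1.461
vertex 1.87 1.226 -2.029
endloop
endfacet
facet normal 0.042 -0.996 -0.080
outer loop
vertex 0.781 1.18 -2.023
vertex 1.87 1.226 -2.029
vertex 1.343 1.061 -0.259
endloop
endfacet

endsolid


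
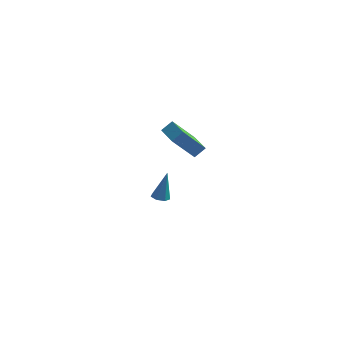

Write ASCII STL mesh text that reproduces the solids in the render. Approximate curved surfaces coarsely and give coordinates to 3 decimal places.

solid 
facet normal -0.612 0.790 -0.043
outer loop
vertex 2.129 -0.111 4.081
vertex 2.618 0.296 4.598
vertex 3.163 0.605 2.539
endloop
endfacet
facet normal -0.597 -0.496 -0.631
outer loop
vertex 4.062 -0.556 2.602
vertex 2.129 -0.111 4.081
vertex 3.163 0.605 2.539
endloop
endfacet
facet normal -0.612 0.790 -0.043
outer loop
vertex 3.163 0.605 2.539
vertex 2.618 0.296 4.598
vertex 3.652 1.012 3.056
endloop
endfacet
facet normal 0.519 0.360 -0.775
outer loop
vertex 3.652 1.012 3.056
vertex 4.062 -0.556 2.602
vertex 3.163 0.605 2.539
endloop
endfacet
facet normal -0.519 -0.360 0.775
outer loop
vertex 2.129 -0.111 4.081
vertex 3.517 -0.865 4.661
vertex 2.618 0.296 4.598
endloop
endfacet
facet normal -0.597 -0.496 -0.631
outer loop
vertex 3.028 -1.272 4.144
vertex 2.129 -0.111 4.081
vertex 4.062 -0.556 2.602
endloop
endfacet
facet normal -0.519 -0.360 0.775
outer loop
vertex 3.028 -1.272 4.144
vertex 3.517 -0.865 4.661
vertex 2.129 -0.111 4.081
endloop
endfacet
facet normal 0.597 0.496 0.631
outer loop
vertex 2.618 0.296 4.598
vertex 3.517 -0.865 4.661
vertex 3.652 1.012 3.056
endloop
endfacet
facet normal 0.519 0.360 -0.775
outer loop
vertex 4.551 -0.149 3.119
vertex 4.062 -0.556 2.602
vertex 3.652 1.012 3.056
endloop
endfacet
facet normal 0.597 0.496 0.631
outer loop
vertex 3.652 1.012 3.056
vertex 3.517 -0.865 4.661
vertex 4.551 -0.149 3.119
endloop
endfacet
facet normal 0.612 -0.790 0.043
outer loop
vertex 4.551 -0.149 3.119
vertex 3.028 -1.272 4.144
vertex 4.062 -0.556 2.602
endloop
endfacet
facet normal 0.612 -0.790 0.043
outer loop
vertex 3.517 -0.865 4.661
vertex 3.028 -1.272 4.144
vertex 4.551 -0.149 3.119
endloop
endfacet
facet normal -0.158 -0.224 -0.962
outer loop
vertex 1.281 4.24 -4.435
vertex 0.97 3.789 -4.279
vertex 0.797 4.323 -4.375
endloop
endfacet
facet normal 0.171 0.985 0.015
outer loop
vertex 1.281 4.24 -4.435
vertex 0.797 4.323 -4.375
vertex 1.27 4.211 -2.461
endloop
endfacet
facet normal -0.159 -0.224 -0.961
outer loop
vertex 0.797 4.323 -4.375
vertex 0.97 3.789 -4.279
vertex 0.443 4.004 -4.242
endloop
endfacet
facet normal -0.615 0.764 0.197
outer loop
vertex 0.797 4.323 -4.375
vertex 0.443 4.004 -4.242
vertex 1.27 4.211 -2.461
endloop
endfacet
facet normal -0.159 -0.224 -0.962
outer loop
vertex 0.443 4.004 -4.242
vertex 0.97 3.789 -4.279
vertex 0.486 3.523 -4.137
endloop
endfacet
facet normal -0.907 0.011 0.420
outer loop
vertex 0.443 4.004 -4.242
vertex 0.486 3.523 -4.137
vertex 1.27 4.211 -2.461
endloop
endfacet
facet normal -0.159 -0.224 -0.962
outer loop
vertex 0.486 3.523 -4.137
vertex 0.97 3.789 -4.279
vertex 0.893 3.242 -4.139
endloop
endfacet
facet normal -0.485 -0.706 0.517
outer loop
vertex 0.486 3.523 -4.137
vertex 0.893 3.242 -4.139
vertex 1.27 4.211 -2.461
endloop
endfacet
facet normal -0.159 -0.224 -0.962
outer loop
vertex 0.893 3.242 -4.139
vertex 0.97 3.789 -4.279
vertex 1.357 3.372 -4.246
endloop
endfacet
facet normal 0.333 -0.847 0.414
outer loop
vertex 0.893 3.242 -4.139
vertex 1.357 3.372 -4.246
vertex 1.27 4.211 -2.461
endloop
endfacet
facet normal -0.159 -0.224 -0.962
outer loop
vertex 1.357 3.372 -4.246
vertex 0.97 3.789 -4.279
vertex 1.53 3.817 -4.378
endloop
endfacet
facet normal 0.933 -0.306 0.190
outer loop
vertex 1.357 3.372 -4.246
vertex 1.53 3.817 -4.378
vertex 1.27 4.211 -2.461
endloop
endfacet
facet normal -0.159 -0.223 -0.962
outer loop
vertex 1.53 3.817 -4.378
vertex 0.97 3.789 -4.279
vertex 1.281 4.24 -4.435
endloop
endfacet
facet normal 0.861 0.508 0.012
outer loop
vertex 1.53 3.817 -4.378
vertex 1.281 4.24 -4.435
vertex 1.27 4.211 -2.461
endloop
endfacet

endsolid
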